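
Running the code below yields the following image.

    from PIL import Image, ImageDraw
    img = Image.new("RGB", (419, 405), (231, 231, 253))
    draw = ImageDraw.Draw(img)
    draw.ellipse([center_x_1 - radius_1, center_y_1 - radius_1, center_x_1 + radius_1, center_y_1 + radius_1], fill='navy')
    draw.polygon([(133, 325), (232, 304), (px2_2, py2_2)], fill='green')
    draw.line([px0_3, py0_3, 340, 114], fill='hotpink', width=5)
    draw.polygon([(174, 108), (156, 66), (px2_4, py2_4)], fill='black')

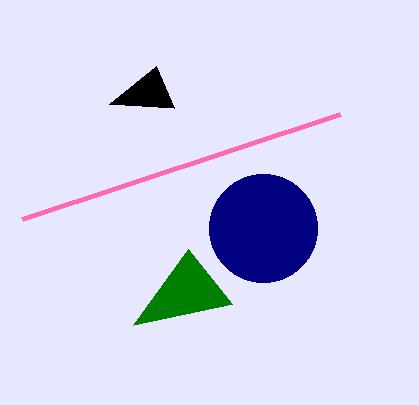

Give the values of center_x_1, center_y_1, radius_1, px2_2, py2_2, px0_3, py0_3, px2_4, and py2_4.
center_x_1 = 263; center_y_1 = 228; radius_1 = 54; px2_2 = 188; py2_2 = 249; px0_3 = 22; py0_3 = 219; px2_4 = 109; py2_4 = 104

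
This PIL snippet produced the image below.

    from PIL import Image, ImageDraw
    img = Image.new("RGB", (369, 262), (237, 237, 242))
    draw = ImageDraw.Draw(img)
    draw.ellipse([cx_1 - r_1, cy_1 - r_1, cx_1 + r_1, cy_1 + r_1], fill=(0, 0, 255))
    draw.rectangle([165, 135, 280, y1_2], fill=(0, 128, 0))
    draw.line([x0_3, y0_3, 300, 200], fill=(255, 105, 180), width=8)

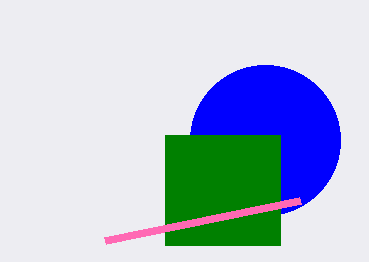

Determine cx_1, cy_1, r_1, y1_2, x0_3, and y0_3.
cx_1 = 265; cy_1 = 140; r_1 = 75; y1_2 = 245; x0_3 = 105; y0_3 = 240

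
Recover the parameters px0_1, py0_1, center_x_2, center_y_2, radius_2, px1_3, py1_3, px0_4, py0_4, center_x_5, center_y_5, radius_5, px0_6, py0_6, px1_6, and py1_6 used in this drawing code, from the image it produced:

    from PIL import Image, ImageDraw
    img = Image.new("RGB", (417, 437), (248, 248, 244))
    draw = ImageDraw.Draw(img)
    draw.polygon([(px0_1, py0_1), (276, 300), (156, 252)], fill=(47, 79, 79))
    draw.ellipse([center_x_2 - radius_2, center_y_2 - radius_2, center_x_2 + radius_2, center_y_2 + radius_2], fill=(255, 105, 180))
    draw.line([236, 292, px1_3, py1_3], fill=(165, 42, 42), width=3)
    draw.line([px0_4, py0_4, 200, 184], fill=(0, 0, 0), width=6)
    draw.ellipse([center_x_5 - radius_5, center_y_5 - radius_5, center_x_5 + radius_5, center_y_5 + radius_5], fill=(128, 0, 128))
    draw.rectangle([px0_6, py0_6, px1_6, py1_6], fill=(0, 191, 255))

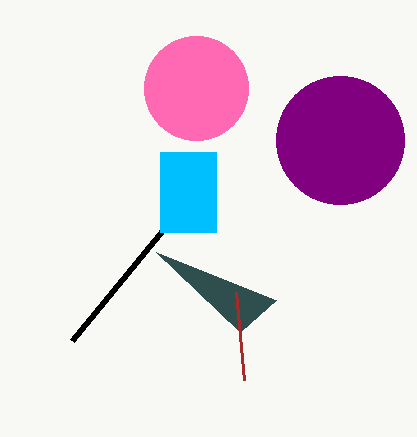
px0_1 = 240, py0_1 = 332, center_x_2 = 196, center_y_2 = 88, radius_2 = 52, px1_3 = 244, py1_3 = 380, px0_4 = 72, py0_4 = 340, center_x_5 = 340, center_y_5 = 140, radius_5 = 64, px0_6 = 160, py0_6 = 152, px1_6 = 216, py1_6 = 232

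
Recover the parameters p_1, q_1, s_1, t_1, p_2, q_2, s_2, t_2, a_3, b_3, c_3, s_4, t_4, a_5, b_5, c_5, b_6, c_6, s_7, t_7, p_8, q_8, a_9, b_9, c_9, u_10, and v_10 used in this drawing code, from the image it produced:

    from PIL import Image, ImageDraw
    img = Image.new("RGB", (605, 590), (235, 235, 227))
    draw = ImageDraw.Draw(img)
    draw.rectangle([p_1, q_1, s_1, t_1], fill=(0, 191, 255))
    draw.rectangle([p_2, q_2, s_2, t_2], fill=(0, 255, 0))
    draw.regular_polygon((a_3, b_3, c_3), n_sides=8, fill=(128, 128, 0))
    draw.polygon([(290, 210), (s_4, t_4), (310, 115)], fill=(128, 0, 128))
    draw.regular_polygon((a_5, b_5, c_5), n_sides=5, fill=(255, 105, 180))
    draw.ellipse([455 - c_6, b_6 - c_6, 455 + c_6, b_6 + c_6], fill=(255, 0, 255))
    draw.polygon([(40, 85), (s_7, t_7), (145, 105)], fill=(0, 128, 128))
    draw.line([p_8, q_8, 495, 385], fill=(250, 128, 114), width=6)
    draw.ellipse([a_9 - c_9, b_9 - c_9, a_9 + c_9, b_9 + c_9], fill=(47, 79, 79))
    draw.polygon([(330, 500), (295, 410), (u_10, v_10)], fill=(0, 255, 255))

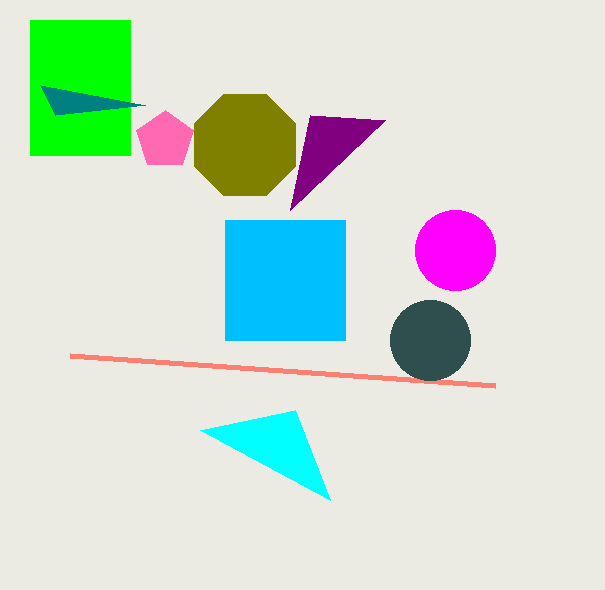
p_1 = 225, q_1 = 220, s_1 = 345, t_1 = 340, p_2 = 30, q_2 = 20, s_2 = 130, t_2 = 155, a_3 = 245, b_3 = 145, c_3 = 55, s_4 = 385, t_4 = 120, a_5 = 165, b_5 = 140, c_5 = 30, b_6 = 250, c_6 = 40, s_7 = 55, t_7 = 115, p_8 = 70, q_8 = 355, a_9 = 430, b_9 = 340, c_9 = 40, u_10 = 200, v_10 = 430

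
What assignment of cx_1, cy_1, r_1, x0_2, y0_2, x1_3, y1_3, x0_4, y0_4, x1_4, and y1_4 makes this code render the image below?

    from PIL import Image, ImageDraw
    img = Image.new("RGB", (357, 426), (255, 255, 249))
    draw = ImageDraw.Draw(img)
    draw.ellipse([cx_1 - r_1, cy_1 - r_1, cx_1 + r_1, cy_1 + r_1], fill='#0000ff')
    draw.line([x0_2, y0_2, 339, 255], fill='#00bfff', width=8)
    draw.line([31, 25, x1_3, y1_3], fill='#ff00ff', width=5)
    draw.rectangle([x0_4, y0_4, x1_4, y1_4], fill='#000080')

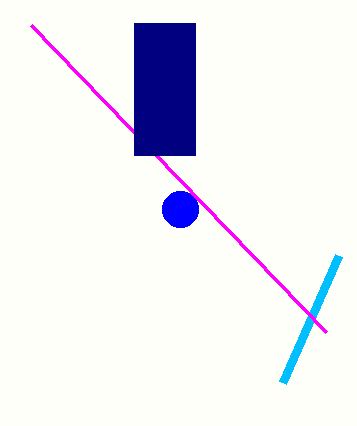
cx_1 = 180; cy_1 = 209; r_1 = 18; x0_2 = 283; y0_2 = 382; x1_3 = 326; y1_3 = 332; x0_4 = 134; y0_4 = 23; x1_4 = 195; y1_4 = 155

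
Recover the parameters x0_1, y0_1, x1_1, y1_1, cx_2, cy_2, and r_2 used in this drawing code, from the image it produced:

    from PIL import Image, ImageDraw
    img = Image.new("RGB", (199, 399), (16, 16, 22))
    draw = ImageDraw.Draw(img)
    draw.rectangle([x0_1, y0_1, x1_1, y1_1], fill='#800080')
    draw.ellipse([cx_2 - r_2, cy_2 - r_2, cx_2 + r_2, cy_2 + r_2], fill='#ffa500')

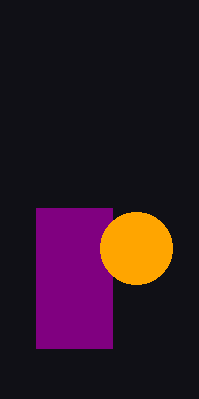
x0_1 = 36
y0_1 = 208
x1_1 = 112
y1_1 = 348
cx_2 = 136
cy_2 = 248
r_2 = 36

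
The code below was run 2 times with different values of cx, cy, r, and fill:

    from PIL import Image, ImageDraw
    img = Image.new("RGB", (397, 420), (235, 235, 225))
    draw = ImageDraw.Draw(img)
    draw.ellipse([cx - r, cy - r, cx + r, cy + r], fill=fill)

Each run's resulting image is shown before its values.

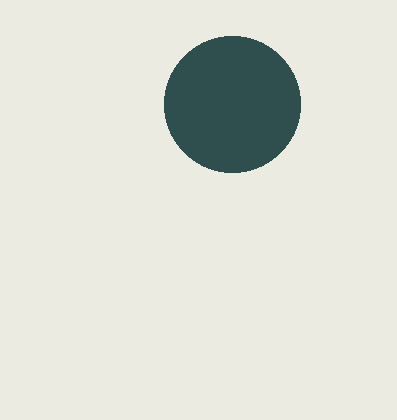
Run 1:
cx = 232, cy = 104, r = 68, fill = 'darkslategray'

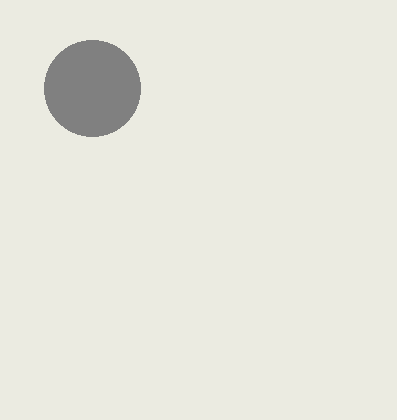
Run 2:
cx = 92
cy = 88
r = 48
fill = 'gray'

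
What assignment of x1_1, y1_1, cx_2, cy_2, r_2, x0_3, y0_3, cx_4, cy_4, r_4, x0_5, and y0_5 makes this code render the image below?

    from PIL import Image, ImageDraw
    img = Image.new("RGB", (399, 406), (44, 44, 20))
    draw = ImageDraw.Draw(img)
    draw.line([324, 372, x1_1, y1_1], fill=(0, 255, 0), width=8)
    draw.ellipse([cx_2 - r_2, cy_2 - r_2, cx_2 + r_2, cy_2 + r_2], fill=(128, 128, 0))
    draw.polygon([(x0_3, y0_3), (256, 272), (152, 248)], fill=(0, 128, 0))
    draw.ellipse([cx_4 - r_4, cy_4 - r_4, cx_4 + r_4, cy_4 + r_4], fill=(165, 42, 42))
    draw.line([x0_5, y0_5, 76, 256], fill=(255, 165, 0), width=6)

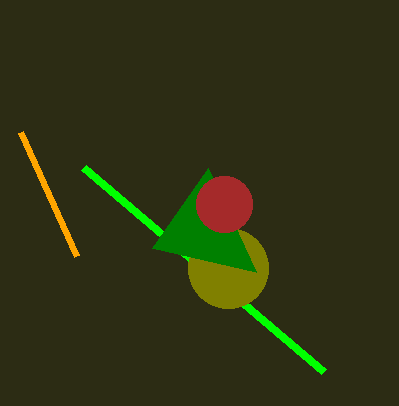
x1_1 = 84, y1_1 = 168, cx_2 = 228, cy_2 = 268, r_2 = 40, x0_3 = 208, y0_3 = 168, cx_4 = 224, cy_4 = 204, r_4 = 28, x0_5 = 20, y0_5 = 132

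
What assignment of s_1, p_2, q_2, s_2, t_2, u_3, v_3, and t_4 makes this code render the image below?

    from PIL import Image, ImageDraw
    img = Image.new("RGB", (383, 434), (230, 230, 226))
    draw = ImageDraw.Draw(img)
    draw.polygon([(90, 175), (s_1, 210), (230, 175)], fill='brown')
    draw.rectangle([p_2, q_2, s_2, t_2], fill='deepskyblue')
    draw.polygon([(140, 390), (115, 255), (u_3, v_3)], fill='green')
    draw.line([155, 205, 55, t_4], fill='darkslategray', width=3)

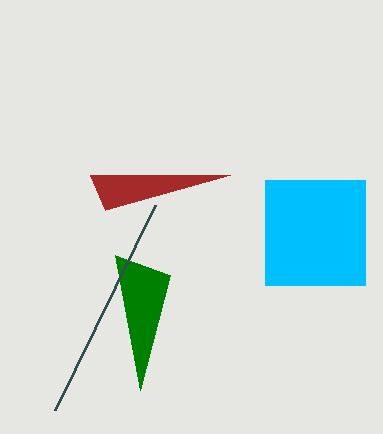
s_1 = 105; p_2 = 265; q_2 = 180; s_2 = 365; t_2 = 285; u_3 = 170; v_3 = 275; t_4 = 410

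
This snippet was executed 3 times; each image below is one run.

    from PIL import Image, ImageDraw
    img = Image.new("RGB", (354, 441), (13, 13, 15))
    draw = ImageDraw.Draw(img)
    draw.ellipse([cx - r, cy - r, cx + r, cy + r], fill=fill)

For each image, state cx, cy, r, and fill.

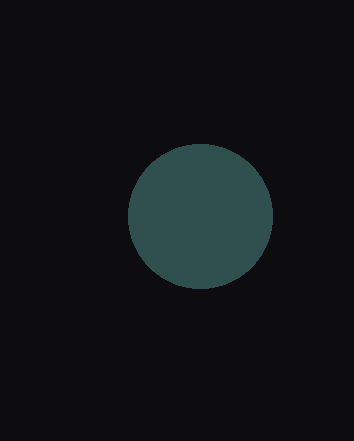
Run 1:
cx = 200; cy = 216; r = 72; fill = 'darkslategray'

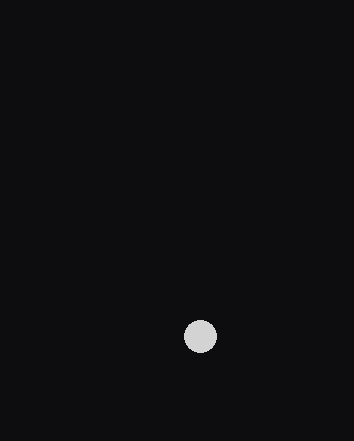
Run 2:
cx = 200; cy = 336; r = 16; fill = 'lightgray'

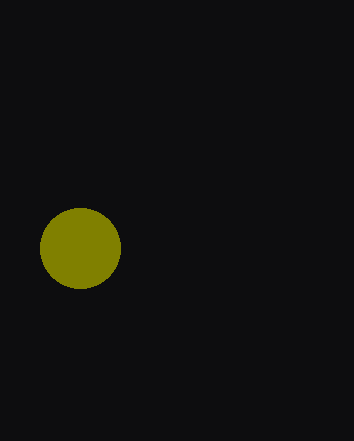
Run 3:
cx = 80; cy = 248; r = 40; fill = 'olive'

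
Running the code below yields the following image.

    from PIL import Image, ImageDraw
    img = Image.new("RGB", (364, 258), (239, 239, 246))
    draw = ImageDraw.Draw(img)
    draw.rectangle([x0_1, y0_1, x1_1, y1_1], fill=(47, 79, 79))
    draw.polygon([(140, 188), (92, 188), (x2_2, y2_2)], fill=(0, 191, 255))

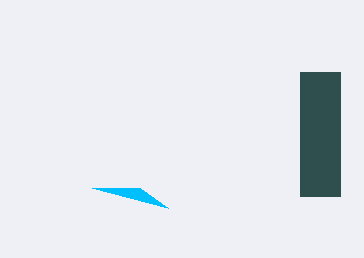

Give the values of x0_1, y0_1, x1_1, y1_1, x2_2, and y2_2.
x0_1 = 300; y0_1 = 72; x1_1 = 340; y1_1 = 196; x2_2 = 168; y2_2 = 208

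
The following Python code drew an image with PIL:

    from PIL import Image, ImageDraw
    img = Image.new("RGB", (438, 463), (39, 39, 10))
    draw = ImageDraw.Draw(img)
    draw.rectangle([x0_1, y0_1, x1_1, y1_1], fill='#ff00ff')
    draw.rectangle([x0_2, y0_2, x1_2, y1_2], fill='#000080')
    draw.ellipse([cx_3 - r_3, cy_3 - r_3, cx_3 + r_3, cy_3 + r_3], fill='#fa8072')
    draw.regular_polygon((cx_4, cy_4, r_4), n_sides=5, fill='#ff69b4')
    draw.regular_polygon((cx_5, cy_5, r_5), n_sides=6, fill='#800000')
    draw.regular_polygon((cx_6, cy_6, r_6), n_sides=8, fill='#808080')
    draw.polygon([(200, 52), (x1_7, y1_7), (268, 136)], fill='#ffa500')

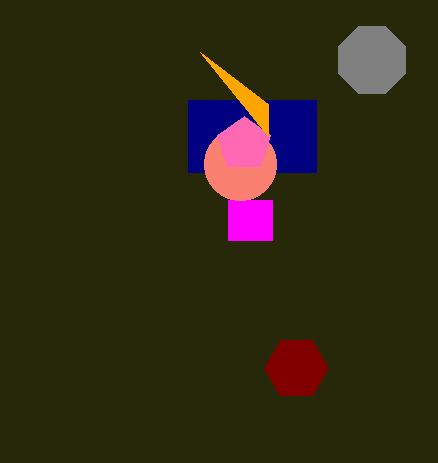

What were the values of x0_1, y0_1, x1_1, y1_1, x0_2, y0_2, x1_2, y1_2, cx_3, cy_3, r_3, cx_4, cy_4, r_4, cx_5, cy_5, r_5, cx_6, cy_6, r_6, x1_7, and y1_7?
x0_1 = 228, y0_1 = 200, x1_1 = 272, y1_1 = 240, x0_2 = 188, y0_2 = 100, x1_2 = 316, y1_2 = 172, cx_3 = 240, cy_3 = 164, r_3 = 36, cx_4 = 244, cy_4 = 144, r_4 = 28, cx_5 = 296, cy_5 = 368, r_5 = 32, cx_6 = 372, cy_6 = 60, r_6 = 36, x1_7 = 268, y1_7 = 104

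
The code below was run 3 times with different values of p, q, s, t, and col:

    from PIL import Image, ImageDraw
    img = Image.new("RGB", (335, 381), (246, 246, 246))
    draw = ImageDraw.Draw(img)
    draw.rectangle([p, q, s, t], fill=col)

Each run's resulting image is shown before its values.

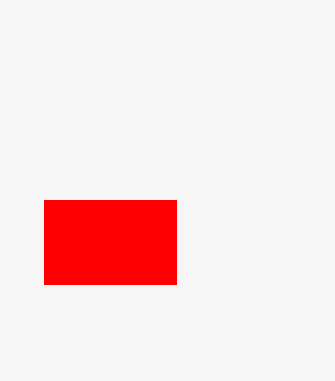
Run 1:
p = 44, q = 200, s = 176, t = 284, col = 'red'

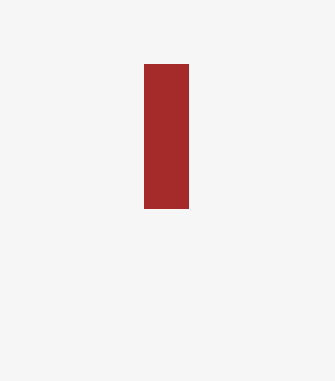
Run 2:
p = 144
q = 64
s = 188
t = 208
col = 'brown'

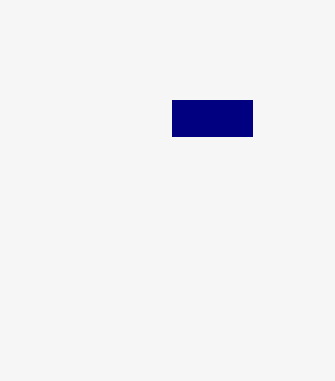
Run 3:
p = 172, q = 100, s = 252, t = 136, col = 'navy'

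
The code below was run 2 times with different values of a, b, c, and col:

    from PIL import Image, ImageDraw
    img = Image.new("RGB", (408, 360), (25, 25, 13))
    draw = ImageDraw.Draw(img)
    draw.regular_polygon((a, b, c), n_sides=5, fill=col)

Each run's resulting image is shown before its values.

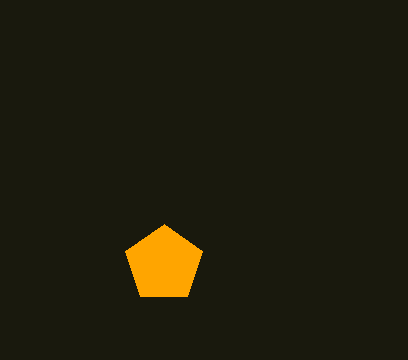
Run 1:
a = 164
b = 264
c = 40
col = 'orange'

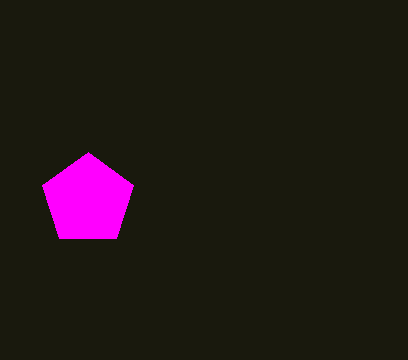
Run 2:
a = 88; b = 200; c = 48; col = 'magenta'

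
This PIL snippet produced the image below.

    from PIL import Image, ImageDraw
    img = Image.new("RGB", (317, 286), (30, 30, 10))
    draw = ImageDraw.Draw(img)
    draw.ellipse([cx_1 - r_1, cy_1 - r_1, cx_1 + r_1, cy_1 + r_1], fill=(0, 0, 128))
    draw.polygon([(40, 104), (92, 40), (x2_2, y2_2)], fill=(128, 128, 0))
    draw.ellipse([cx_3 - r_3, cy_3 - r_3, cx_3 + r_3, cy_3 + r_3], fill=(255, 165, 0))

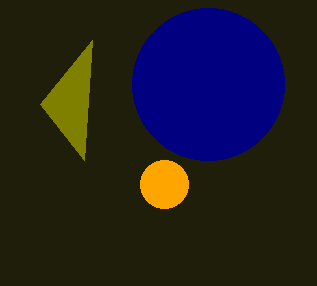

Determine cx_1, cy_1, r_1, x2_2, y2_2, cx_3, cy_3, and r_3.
cx_1 = 208; cy_1 = 84; r_1 = 76; x2_2 = 84; y2_2 = 160; cx_3 = 164; cy_3 = 184; r_3 = 24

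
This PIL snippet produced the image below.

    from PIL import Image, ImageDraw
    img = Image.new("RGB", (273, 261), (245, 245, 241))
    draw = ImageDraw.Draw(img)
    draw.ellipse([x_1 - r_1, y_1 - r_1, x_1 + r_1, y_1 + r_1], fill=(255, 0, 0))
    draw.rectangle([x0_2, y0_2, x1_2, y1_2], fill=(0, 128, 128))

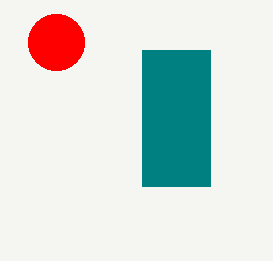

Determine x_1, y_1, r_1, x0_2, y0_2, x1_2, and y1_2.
x_1 = 56
y_1 = 42
r_1 = 28
x0_2 = 142
y0_2 = 50
x1_2 = 210
y1_2 = 186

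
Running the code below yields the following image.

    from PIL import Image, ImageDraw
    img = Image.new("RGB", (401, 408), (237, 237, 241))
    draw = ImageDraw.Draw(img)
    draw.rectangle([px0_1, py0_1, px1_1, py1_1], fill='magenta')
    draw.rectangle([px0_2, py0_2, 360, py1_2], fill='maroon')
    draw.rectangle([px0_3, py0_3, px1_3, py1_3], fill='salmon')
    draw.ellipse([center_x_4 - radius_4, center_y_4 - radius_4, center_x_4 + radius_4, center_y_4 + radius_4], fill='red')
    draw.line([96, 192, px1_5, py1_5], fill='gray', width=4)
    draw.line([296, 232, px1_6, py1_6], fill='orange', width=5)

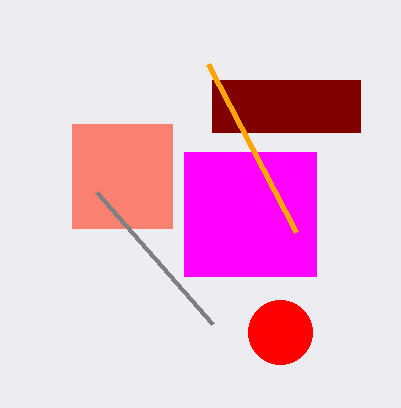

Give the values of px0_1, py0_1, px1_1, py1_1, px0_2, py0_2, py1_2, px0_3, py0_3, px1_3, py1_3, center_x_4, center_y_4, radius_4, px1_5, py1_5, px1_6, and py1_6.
px0_1 = 184, py0_1 = 152, px1_1 = 316, py1_1 = 276, px0_2 = 212, py0_2 = 80, py1_2 = 132, px0_3 = 72, py0_3 = 124, px1_3 = 172, py1_3 = 228, center_x_4 = 280, center_y_4 = 332, radius_4 = 32, px1_5 = 212, py1_5 = 324, px1_6 = 208, py1_6 = 64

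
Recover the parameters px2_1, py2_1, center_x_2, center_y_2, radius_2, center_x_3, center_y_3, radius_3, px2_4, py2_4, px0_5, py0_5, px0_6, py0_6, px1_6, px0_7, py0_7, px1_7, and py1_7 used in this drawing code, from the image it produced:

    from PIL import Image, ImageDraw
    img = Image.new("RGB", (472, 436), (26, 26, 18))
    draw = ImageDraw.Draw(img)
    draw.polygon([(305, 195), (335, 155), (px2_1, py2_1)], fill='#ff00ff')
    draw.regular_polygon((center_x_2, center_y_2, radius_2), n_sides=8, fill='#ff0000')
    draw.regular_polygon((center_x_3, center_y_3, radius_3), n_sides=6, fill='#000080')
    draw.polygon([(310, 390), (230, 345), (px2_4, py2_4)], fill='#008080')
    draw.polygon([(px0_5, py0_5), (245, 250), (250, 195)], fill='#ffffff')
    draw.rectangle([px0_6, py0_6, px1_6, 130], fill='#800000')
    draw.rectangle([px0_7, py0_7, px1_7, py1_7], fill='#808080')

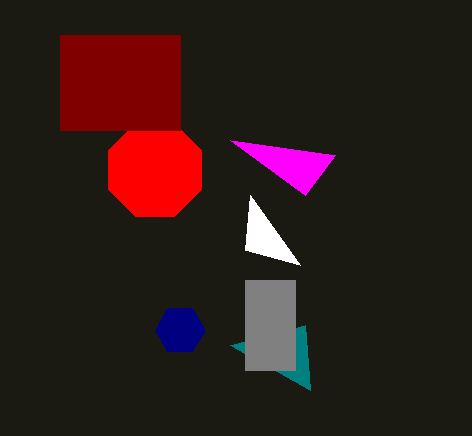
px2_1 = 230; py2_1 = 140; center_x_2 = 155; center_y_2 = 170; radius_2 = 50; center_x_3 = 180; center_y_3 = 330; radius_3 = 25; px2_4 = 305; py2_4 = 325; px0_5 = 300; py0_5 = 265; px0_6 = 60; py0_6 = 35; px1_6 = 180; px0_7 = 245; py0_7 = 280; px1_7 = 295; py1_7 = 370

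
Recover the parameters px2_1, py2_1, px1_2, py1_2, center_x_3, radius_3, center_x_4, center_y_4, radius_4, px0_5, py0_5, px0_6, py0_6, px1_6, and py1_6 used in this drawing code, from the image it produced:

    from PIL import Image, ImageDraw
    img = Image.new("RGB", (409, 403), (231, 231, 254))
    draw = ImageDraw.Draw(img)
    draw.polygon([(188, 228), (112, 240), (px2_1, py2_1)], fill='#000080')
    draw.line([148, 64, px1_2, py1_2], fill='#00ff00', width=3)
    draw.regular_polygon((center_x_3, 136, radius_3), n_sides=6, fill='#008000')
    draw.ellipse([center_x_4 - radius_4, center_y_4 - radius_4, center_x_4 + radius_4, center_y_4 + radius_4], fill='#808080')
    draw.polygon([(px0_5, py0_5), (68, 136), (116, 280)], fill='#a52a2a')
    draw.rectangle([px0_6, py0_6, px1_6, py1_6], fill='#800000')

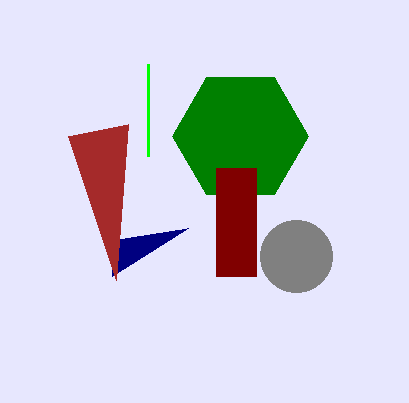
px2_1 = 112; py2_1 = 276; px1_2 = 148; py1_2 = 156; center_x_3 = 240; radius_3 = 68; center_x_4 = 296; center_y_4 = 256; radius_4 = 36; px0_5 = 128; py0_5 = 124; px0_6 = 216; py0_6 = 168; px1_6 = 256; py1_6 = 276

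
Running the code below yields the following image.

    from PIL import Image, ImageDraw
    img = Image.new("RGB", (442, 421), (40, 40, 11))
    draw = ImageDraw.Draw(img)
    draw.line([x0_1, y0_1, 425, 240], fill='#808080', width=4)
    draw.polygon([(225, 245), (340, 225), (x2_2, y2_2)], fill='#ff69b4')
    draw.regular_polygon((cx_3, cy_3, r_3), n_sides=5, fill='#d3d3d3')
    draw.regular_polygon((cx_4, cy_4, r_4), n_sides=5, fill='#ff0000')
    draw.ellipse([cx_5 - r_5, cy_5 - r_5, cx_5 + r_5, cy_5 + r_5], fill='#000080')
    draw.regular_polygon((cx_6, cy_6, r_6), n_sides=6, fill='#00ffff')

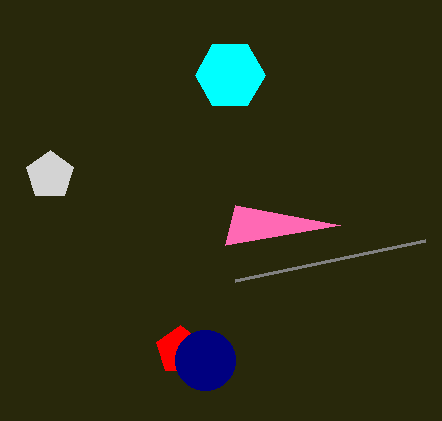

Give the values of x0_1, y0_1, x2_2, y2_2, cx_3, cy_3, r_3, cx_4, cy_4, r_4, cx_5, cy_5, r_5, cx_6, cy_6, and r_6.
x0_1 = 235, y0_1 = 280, x2_2 = 235, y2_2 = 205, cx_3 = 50, cy_3 = 175, r_3 = 25, cx_4 = 180, cy_4 = 350, r_4 = 25, cx_5 = 205, cy_5 = 360, r_5 = 30, cx_6 = 230, cy_6 = 75, r_6 = 35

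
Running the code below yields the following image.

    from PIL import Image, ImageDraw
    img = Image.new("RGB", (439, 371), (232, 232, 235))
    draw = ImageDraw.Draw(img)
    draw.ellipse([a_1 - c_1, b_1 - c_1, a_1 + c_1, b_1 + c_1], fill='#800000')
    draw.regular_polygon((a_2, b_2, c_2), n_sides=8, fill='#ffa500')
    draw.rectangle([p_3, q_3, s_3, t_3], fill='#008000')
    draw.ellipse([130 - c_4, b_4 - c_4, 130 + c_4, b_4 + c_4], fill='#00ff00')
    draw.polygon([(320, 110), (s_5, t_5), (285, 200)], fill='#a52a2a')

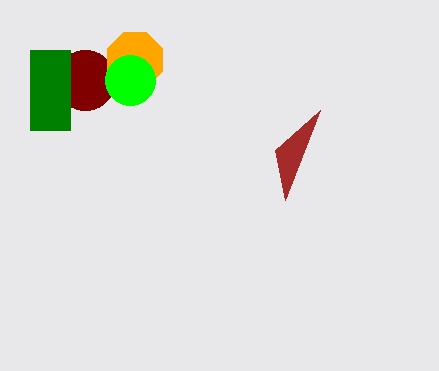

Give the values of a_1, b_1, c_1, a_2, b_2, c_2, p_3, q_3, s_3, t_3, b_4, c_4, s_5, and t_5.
a_1 = 85
b_1 = 80
c_1 = 30
a_2 = 135
b_2 = 60
c_2 = 30
p_3 = 30
q_3 = 50
s_3 = 70
t_3 = 130
b_4 = 80
c_4 = 25
s_5 = 275
t_5 = 150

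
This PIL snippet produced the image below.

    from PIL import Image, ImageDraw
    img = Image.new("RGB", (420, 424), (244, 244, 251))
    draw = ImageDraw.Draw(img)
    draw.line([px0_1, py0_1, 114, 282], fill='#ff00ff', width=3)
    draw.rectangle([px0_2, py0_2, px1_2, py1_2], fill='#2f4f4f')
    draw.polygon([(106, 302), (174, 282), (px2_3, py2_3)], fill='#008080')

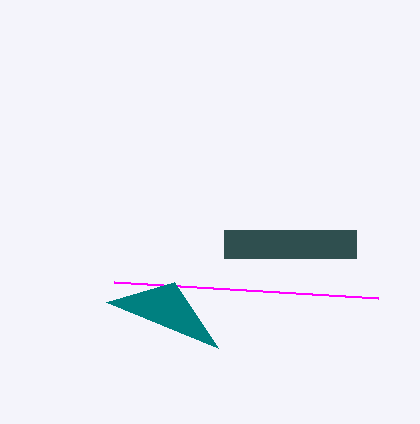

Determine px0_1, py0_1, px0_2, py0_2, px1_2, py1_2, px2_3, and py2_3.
px0_1 = 378
py0_1 = 298
px0_2 = 224
py0_2 = 230
px1_2 = 356
py1_2 = 258
px2_3 = 218
py2_3 = 348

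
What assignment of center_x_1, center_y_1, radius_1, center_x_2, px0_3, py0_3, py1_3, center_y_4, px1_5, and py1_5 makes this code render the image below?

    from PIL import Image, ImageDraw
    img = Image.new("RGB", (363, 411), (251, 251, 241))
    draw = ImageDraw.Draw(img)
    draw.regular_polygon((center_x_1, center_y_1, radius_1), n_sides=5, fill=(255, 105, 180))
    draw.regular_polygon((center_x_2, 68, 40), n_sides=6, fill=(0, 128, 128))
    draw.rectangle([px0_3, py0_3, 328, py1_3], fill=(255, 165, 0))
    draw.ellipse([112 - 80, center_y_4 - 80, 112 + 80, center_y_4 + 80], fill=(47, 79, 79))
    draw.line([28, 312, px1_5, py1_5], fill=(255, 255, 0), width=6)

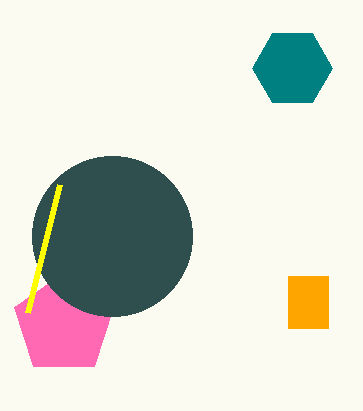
center_x_1 = 64; center_y_1 = 324; radius_1 = 52; center_x_2 = 292; px0_3 = 288; py0_3 = 276; py1_3 = 328; center_y_4 = 236; px1_5 = 60; py1_5 = 184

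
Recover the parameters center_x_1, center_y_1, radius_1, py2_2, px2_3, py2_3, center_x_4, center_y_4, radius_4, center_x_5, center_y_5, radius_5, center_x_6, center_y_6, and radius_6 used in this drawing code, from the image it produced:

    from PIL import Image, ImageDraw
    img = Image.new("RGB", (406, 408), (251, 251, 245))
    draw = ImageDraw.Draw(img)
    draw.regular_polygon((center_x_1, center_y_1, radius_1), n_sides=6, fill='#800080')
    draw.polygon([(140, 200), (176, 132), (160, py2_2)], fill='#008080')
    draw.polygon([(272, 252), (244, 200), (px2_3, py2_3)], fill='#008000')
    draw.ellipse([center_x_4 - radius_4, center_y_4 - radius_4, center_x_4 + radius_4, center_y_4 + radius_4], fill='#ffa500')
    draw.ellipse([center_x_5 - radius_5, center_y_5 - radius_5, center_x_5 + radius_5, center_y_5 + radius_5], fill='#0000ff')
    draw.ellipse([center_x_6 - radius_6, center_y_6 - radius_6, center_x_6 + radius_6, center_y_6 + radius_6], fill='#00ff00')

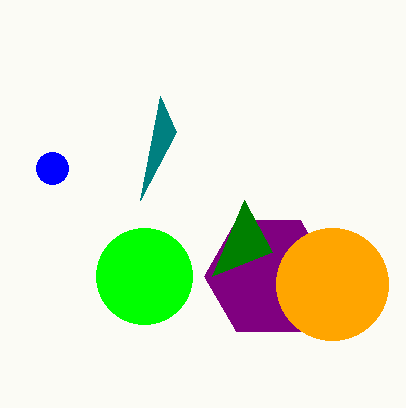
center_x_1 = 268, center_y_1 = 276, radius_1 = 64, py2_2 = 96, px2_3 = 212, py2_3 = 276, center_x_4 = 332, center_y_4 = 284, radius_4 = 56, center_x_5 = 52, center_y_5 = 168, radius_5 = 16, center_x_6 = 144, center_y_6 = 276, radius_6 = 48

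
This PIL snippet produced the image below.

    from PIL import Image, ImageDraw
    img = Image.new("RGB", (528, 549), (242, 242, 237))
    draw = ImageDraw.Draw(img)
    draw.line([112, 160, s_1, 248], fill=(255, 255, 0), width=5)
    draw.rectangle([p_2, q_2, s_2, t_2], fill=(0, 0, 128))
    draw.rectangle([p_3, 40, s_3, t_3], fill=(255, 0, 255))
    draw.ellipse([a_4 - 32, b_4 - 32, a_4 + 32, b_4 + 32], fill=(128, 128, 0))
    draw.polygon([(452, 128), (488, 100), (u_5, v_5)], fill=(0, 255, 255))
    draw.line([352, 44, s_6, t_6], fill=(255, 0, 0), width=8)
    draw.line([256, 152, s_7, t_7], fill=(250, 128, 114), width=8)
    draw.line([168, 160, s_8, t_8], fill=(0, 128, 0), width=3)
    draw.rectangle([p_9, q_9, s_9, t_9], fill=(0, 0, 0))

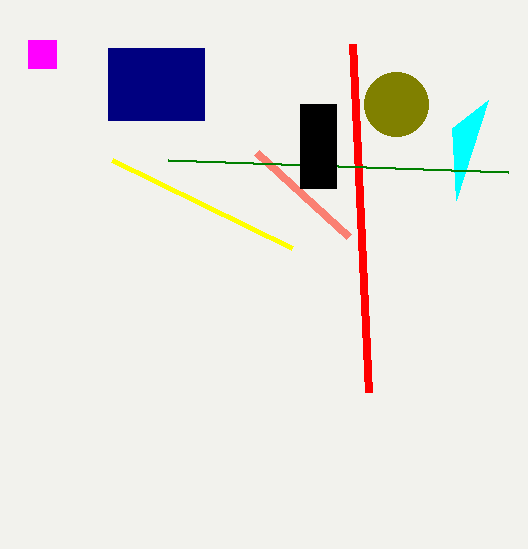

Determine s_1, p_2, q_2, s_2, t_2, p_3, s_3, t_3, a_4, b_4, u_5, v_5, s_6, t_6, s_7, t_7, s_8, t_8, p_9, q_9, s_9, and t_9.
s_1 = 292
p_2 = 108
q_2 = 48
s_2 = 204
t_2 = 120
p_3 = 28
s_3 = 56
t_3 = 68
a_4 = 396
b_4 = 104
u_5 = 456
v_5 = 200
s_6 = 368
t_6 = 392
s_7 = 348
t_7 = 236
s_8 = 508
t_8 = 172
p_9 = 300
q_9 = 104
s_9 = 336
t_9 = 188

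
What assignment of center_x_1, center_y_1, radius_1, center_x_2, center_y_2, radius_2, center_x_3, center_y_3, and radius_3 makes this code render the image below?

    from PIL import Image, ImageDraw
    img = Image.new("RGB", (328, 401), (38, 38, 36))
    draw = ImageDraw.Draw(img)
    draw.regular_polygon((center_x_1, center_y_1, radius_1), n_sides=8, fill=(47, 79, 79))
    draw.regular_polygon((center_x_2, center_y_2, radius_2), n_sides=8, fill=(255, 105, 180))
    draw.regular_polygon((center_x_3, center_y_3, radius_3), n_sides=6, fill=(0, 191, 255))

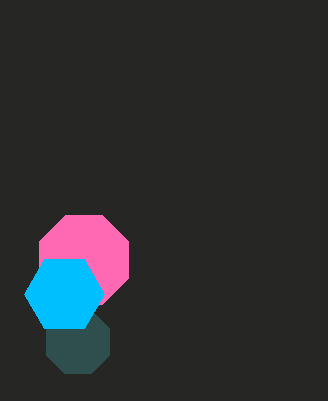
center_x_1 = 78; center_y_1 = 342; radius_1 = 34; center_x_2 = 84; center_y_2 = 260; radius_2 = 48; center_x_3 = 64; center_y_3 = 294; radius_3 = 40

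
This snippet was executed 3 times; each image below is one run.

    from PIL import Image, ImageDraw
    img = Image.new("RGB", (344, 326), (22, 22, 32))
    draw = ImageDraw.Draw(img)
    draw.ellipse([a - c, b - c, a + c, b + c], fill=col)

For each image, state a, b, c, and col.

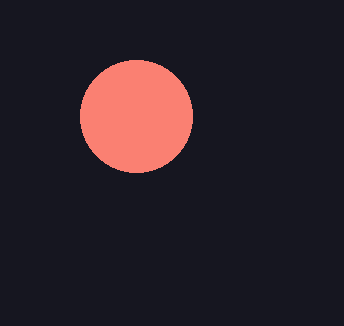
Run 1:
a = 136; b = 116; c = 56; col = 'salmon'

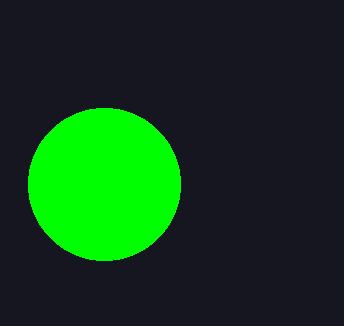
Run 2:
a = 104; b = 184; c = 76; col = 'lime'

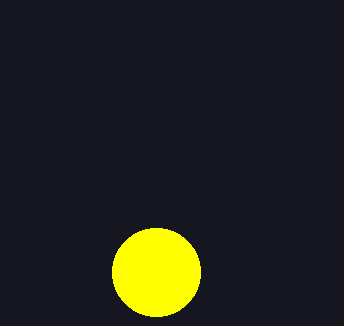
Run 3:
a = 156, b = 272, c = 44, col = 'yellow'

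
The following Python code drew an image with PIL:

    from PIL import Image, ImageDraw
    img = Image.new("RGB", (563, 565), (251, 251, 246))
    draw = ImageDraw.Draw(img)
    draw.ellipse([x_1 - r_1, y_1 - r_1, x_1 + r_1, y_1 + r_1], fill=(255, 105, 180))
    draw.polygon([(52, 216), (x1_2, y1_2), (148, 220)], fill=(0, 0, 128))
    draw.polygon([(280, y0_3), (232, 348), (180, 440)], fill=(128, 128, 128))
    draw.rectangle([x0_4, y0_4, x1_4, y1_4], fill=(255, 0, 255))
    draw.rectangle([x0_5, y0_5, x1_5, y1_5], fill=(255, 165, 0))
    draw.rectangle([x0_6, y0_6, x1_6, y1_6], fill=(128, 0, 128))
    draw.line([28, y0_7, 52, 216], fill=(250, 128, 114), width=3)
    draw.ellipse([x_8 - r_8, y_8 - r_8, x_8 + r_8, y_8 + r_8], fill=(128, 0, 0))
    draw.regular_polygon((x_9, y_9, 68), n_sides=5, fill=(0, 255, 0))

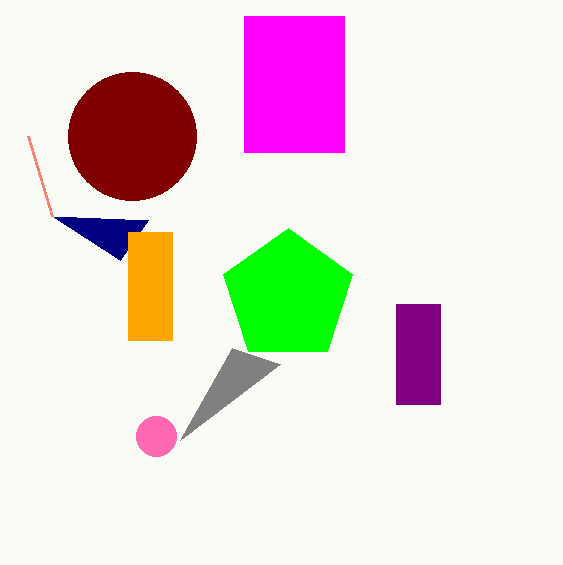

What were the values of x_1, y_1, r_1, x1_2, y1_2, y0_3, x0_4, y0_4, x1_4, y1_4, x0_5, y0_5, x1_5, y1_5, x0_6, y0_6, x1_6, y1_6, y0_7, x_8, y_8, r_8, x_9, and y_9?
x_1 = 156
y_1 = 436
r_1 = 20
x1_2 = 120
y1_2 = 260
y0_3 = 364
x0_4 = 244
y0_4 = 16
x1_4 = 344
y1_4 = 152
x0_5 = 128
y0_5 = 232
x1_5 = 172
y1_5 = 340
x0_6 = 396
y0_6 = 304
x1_6 = 440
y1_6 = 404
y0_7 = 136
x_8 = 132
y_8 = 136
r_8 = 64
x_9 = 288
y_9 = 296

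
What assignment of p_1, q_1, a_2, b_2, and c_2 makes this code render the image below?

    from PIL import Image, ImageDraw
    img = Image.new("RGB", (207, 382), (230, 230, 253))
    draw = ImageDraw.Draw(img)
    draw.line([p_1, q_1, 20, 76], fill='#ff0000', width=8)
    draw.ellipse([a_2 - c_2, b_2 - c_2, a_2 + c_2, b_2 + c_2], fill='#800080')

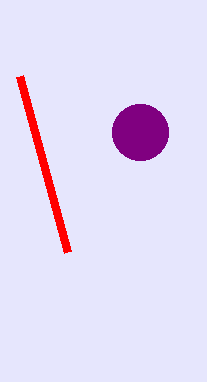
p_1 = 68, q_1 = 252, a_2 = 140, b_2 = 132, c_2 = 28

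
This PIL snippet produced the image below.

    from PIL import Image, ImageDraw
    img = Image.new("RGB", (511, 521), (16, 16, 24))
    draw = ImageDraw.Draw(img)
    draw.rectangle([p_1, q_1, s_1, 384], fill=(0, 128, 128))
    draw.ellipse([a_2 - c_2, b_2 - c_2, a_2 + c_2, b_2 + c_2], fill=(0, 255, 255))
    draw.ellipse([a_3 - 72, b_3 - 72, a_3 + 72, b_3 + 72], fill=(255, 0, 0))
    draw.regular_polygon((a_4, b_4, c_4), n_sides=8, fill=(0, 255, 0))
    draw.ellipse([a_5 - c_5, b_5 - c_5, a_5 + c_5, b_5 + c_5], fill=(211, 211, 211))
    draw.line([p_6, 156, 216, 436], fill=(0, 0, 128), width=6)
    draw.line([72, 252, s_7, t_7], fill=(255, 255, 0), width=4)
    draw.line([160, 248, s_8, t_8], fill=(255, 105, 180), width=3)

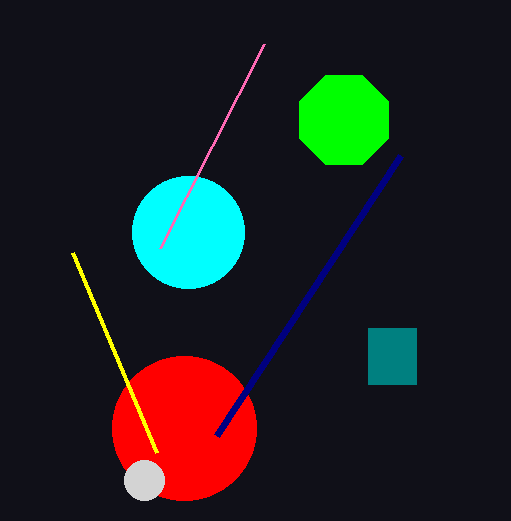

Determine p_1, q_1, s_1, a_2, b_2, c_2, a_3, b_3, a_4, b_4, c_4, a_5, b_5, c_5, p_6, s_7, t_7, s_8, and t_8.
p_1 = 368; q_1 = 328; s_1 = 416; a_2 = 188; b_2 = 232; c_2 = 56; a_3 = 184; b_3 = 428; a_4 = 344; b_4 = 120; c_4 = 48; a_5 = 144; b_5 = 480; c_5 = 20; p_6 = 400; s_7 = 156; t_7 = 452; s_8 = 264; t_8 = 44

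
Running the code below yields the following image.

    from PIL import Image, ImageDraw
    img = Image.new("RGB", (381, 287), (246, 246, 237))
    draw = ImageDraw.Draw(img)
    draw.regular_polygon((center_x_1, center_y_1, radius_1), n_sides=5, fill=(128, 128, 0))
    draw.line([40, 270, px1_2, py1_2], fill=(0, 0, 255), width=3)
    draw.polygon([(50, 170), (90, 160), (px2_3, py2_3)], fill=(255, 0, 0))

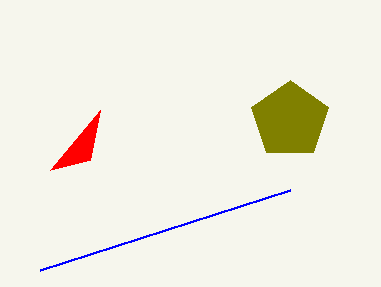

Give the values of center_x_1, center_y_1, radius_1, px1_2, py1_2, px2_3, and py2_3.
center_x_1 = 290, center_y_1 = 120, radius_1 = 40, px1_2 = 290, py1_2 = 190, px2_3 = 100, py2_3 = 110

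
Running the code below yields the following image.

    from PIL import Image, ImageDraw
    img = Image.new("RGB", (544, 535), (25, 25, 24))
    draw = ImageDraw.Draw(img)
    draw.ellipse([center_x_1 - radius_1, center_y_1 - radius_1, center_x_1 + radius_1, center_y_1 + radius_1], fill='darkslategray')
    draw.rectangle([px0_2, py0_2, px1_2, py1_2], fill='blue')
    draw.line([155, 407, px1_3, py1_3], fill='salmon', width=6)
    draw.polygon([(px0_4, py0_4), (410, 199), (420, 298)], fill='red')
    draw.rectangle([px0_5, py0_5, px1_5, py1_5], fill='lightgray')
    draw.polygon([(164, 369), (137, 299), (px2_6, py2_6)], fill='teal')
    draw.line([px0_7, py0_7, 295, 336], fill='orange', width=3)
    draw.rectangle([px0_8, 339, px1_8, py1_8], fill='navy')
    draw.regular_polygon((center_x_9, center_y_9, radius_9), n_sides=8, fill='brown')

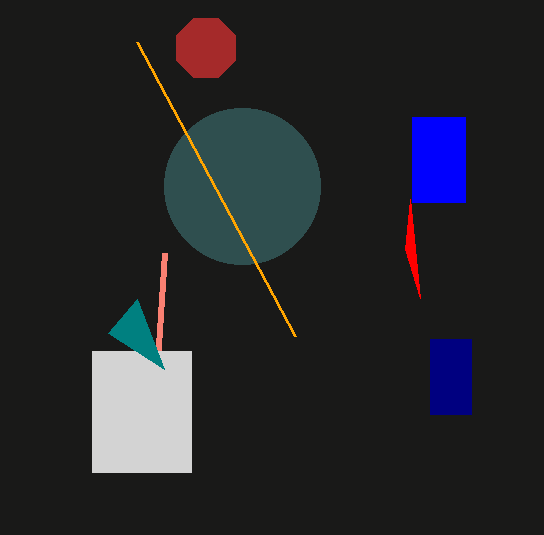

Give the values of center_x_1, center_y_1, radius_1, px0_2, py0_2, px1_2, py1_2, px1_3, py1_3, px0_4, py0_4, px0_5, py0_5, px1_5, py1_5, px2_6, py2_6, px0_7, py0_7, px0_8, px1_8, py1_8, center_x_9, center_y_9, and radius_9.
center_x_1 = 242
center_y_1 = 186
radius_1 = 78
px0_2 = 412
py0_2 = 117
px1_2 = 465
py1_2 = 202
px1_3 = 165
py1_3 = 253
px0_4 = 405
py0_4 = 249
px0_5 = 92
py0_5 = 351
px1_5 = 191
py1_5 = 472
px2_6 = 108
py2_6 = 333
px0_7 = 137
py0_7 = 42
px0_8 = 430
px1_8 = 471
py1_8 = 414
center_x_9 = 206
center_y_9 = 48
radius_9 = 32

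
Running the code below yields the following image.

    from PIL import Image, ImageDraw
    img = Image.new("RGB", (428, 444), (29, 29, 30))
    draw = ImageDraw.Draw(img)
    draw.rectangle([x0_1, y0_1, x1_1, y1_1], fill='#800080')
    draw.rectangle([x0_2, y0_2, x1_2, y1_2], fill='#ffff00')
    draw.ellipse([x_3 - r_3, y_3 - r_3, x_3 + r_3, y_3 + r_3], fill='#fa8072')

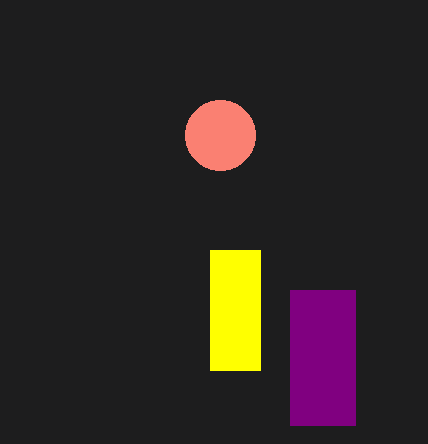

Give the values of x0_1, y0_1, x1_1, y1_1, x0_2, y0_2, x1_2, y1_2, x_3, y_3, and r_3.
x0_1 = 290, y0_1 = 290, x1_1 = 355, y1_1 = 425, x0_2 = 210, y0_2 = 250, x1_2 = 260, y1_2 = 370, x_3 = 220, y_3 = 135, r_3 = 35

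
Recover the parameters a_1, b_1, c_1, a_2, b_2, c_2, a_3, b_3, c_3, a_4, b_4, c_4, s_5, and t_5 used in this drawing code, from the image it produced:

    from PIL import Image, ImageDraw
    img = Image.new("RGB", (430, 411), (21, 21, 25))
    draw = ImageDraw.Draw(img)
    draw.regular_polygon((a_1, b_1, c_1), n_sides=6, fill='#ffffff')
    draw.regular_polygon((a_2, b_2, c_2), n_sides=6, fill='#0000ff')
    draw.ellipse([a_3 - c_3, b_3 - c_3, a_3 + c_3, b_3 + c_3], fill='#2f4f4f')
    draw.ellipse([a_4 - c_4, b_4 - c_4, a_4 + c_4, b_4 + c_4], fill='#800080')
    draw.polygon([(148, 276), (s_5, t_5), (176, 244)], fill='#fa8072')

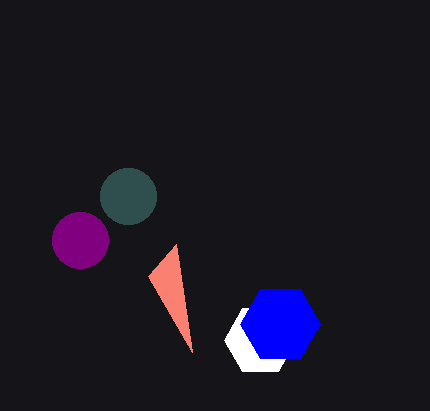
a_1 = 260; b_1 = 340; c_1 = 36; a_2 = 280; b_2 = 324; c_2 = 40; a_3 = 128; b_3 = 196; c_3 = 28; a_4 = 80; b_4 = 240; c_4 = 28; s_5 = 192; t_5 = 352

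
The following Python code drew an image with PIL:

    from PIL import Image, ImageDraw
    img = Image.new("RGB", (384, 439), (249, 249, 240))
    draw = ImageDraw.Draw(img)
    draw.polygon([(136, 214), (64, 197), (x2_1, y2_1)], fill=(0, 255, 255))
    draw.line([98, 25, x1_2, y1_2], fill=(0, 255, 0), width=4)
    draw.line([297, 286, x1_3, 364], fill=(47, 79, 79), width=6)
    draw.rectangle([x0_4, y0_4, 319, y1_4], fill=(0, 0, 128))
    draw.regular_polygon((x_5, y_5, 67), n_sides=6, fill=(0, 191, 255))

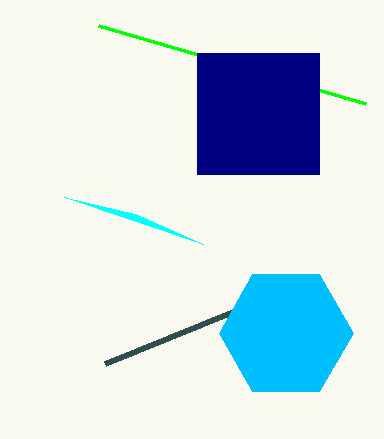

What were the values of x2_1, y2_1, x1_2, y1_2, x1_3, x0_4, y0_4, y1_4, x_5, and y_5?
x2_1 = 203
y2_1 = 244
x1_2 = 365
y1_2 = 103
x1_3 = 105
x0_4 = 197
y0_4 = 53
y1_4 = 174
x_5 = 286
y_5 = 333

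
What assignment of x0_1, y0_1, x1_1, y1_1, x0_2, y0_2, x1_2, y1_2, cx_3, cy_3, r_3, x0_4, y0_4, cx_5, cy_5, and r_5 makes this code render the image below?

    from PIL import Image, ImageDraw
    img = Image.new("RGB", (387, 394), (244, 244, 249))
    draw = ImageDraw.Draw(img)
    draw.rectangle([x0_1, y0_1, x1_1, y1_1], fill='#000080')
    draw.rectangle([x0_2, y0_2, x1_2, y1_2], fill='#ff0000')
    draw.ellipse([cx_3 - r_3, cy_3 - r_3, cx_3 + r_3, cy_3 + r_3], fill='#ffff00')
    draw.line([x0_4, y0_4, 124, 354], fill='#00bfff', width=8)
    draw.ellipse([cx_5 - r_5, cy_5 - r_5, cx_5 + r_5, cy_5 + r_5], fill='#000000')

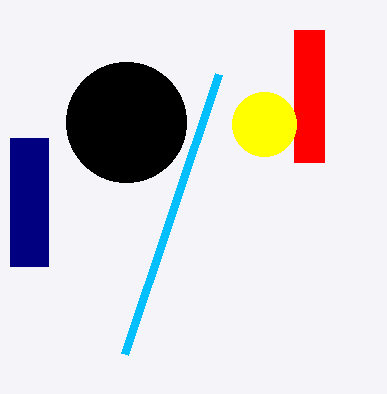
x0_1 = 10; y0_1 = 138; x1_1 = 48; y1_1 = 266; x0_2 = 294; y0_2 = 30; x1_2 = 324; y1_2 = 162; cx_3 = 264; cy_3 = 124; r_3 = 32; x0_4 = 218; y0_4 = 74; cx_5 = 126; cy_5 = 122; r_5 = 60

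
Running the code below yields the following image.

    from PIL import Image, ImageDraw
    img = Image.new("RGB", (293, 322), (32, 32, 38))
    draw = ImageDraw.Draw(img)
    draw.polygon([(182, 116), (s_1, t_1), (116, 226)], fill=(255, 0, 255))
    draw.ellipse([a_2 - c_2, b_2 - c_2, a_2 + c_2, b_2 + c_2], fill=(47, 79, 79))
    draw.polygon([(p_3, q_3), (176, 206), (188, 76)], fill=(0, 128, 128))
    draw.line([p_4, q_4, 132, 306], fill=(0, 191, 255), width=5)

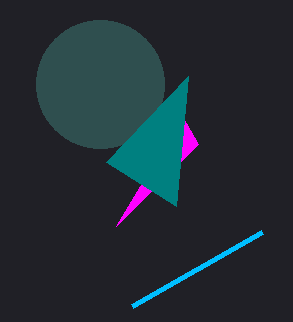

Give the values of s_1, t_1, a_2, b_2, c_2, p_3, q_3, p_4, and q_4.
s_1 = 198
t_1 = 144
a_2 = 100
b_2 = 84
c_2 = 64
p_3 = 106
q_3 = 162
p_4 = 262
q_4 = 232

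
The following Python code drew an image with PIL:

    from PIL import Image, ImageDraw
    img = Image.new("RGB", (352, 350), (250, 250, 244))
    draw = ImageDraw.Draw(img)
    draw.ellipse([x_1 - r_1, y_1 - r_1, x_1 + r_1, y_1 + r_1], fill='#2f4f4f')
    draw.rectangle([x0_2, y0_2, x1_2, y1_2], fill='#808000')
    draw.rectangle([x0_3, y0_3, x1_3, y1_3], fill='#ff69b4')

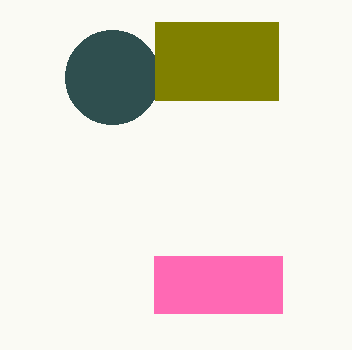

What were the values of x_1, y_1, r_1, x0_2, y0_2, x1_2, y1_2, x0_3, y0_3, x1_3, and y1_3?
x_1 = 112
y_1 = 77
r_1 = 47
x0_2 = 155
y0_2 = 22
x1_2 = 278
y1_2 = 100
x0_3 = 154
y0_3 = 256
x1_3 = 282
y1_3 = 313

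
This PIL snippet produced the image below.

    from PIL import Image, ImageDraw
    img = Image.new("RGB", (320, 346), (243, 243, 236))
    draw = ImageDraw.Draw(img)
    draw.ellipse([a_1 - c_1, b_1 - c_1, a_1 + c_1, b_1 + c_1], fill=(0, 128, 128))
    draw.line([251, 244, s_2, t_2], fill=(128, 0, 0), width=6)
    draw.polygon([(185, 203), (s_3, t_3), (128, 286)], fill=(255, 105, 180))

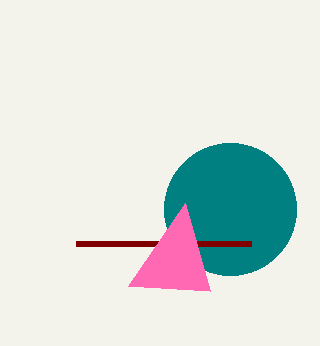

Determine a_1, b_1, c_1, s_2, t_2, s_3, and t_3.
a_1 = 230
b_1 = 209
c_1 = 66
s_2 = 76
t_2 = 244
s_3 = 210
t_3 = 291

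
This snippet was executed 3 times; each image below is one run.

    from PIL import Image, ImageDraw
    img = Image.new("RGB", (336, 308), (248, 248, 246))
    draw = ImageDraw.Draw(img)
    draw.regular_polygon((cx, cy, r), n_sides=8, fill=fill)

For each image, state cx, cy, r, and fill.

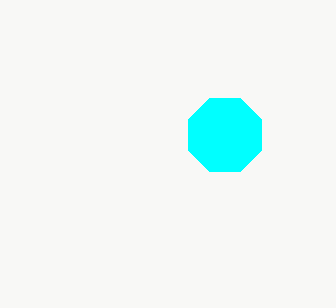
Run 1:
cx = 225
cy = 135
r = 40
fill = 'cyan'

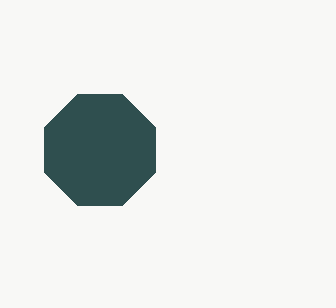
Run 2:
cx = 100, cy = 150, r = 60, fill = 'darkslategray'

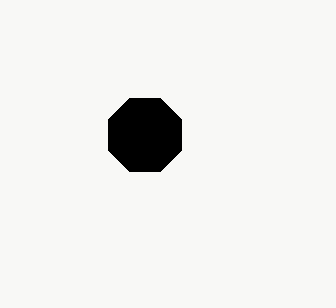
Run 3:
cx = 145
cy = 135
r = 40
fill = 'black'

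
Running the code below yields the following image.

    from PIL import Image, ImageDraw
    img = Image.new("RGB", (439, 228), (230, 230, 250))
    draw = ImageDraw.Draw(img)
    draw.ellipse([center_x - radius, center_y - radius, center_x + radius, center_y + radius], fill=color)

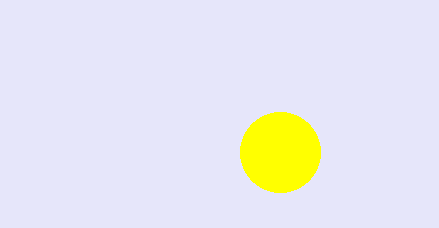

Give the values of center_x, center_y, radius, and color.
center_x = 280; center_y = 152; radius = 40; color = 'yellow'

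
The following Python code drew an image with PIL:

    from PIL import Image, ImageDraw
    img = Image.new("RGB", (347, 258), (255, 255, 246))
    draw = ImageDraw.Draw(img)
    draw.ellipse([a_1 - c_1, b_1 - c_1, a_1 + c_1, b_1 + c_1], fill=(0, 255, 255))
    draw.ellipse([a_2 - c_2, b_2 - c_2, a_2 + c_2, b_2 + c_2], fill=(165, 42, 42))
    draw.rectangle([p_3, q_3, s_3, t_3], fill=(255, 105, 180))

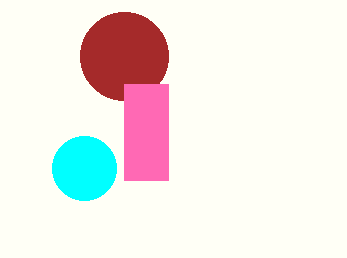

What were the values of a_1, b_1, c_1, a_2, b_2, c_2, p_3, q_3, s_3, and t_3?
a_1 = 84; b_1 = 168; c_1 = 32; a_2 = 124; b_2 = 56; c_2 = 44; p_3 = 124; q_3 = 84; s_3 = 168; t_3 = 180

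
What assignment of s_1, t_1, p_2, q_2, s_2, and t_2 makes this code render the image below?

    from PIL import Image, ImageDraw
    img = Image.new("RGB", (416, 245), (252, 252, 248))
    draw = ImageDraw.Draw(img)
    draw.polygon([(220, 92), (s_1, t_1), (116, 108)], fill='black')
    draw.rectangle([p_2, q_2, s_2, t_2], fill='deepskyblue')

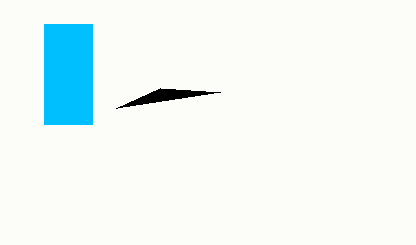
s_1 = 160, t_1 = 88, p_2 = 44, q_2 = 24, s_2 = 92, t_2 = 124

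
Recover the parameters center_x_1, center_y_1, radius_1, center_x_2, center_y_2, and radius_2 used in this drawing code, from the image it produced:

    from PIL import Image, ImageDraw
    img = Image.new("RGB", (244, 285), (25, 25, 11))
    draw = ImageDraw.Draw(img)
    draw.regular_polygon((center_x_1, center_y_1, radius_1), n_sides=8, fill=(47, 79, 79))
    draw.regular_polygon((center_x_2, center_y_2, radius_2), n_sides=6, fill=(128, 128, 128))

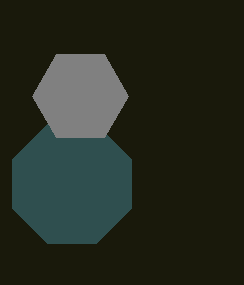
center_x_1 = 72
center_y_1 = 184
radius_1 = 64
center_x_2 = 80
center_y_2 = 96
radius_2 = 48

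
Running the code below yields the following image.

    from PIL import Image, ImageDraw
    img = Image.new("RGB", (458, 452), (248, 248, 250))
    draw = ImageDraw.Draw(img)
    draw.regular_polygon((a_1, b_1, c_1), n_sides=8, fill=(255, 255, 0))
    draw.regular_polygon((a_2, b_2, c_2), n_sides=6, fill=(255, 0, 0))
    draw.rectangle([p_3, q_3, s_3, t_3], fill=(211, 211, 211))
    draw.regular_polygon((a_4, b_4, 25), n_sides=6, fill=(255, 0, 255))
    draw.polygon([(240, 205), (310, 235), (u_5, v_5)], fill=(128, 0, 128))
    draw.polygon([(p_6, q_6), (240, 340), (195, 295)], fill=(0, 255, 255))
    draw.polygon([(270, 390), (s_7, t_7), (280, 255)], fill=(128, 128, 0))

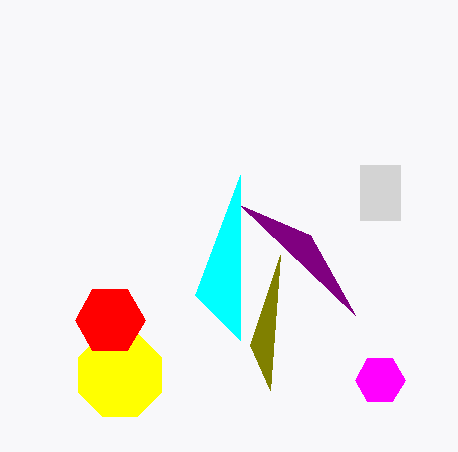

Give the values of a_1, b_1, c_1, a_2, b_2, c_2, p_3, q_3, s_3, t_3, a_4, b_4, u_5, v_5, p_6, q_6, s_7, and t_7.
a_1 = 120
b_1 = 375
c_1 = 45
a_2 = 110
b_2 = 320
c_2 = 35
p_3 = 360
q_3 = 165
s_3 = 400
t_3 = 220
a_4 = 380
b_4 = 380
u_5 = 355
v_5 = 315
p_6 = 240
q_6 = 175
s_7 = 250
t_7 = 345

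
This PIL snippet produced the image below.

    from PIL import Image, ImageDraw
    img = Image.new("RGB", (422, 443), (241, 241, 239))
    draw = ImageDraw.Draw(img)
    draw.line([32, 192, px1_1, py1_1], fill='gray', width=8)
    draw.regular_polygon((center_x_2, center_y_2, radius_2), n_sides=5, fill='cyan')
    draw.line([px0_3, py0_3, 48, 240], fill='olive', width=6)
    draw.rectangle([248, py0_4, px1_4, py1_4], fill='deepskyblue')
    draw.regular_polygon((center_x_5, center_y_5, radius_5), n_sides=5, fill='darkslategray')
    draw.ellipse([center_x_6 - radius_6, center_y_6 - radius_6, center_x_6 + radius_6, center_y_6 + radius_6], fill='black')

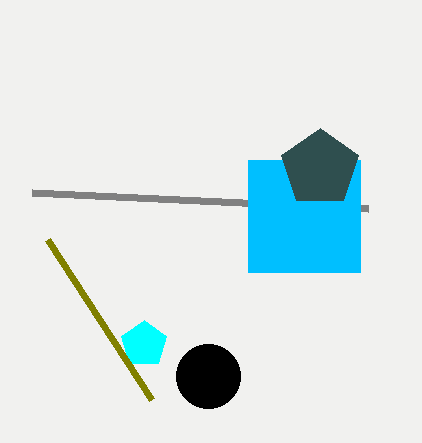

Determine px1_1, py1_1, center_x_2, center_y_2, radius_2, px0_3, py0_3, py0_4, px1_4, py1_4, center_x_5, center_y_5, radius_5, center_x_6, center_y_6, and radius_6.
px1_1 = 368; py1_1 = 208; center_x_2 = 144; center_y_2 = 344; radius_2 = 24; px0_3 = 152; py0_3 = 400; py0_4 = 160; px1_4 = 360; py1_4 = 272; center_x_5 = 320; center_y_5 = 168; radius_5 = 40; center_x_6 = 208; center_y_6 = 376; radius_6 = 32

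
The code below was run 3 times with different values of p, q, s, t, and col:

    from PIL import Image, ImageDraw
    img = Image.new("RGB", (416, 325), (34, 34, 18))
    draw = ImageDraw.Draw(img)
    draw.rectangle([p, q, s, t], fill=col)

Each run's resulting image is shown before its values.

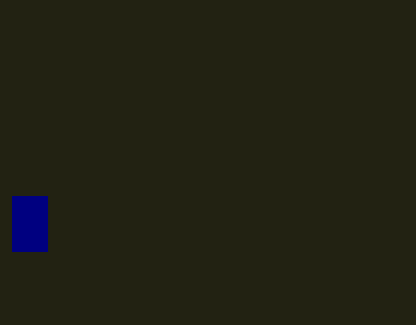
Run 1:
p = 12, q = 196, s = 47, t = 251, col = 'navy'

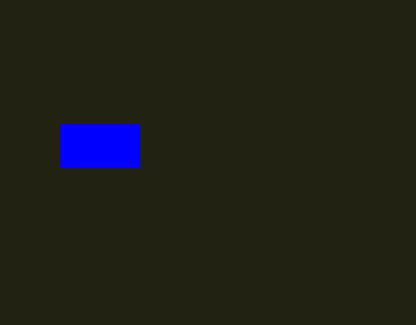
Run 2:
p = 60; q = 124; s = 139; t = 166; col = 'blue'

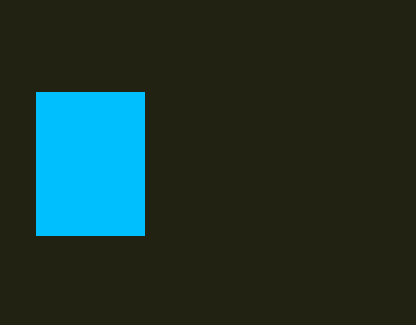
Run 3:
p = 36
q = 92
s = 144
t = 235
col = 'deepskyblue'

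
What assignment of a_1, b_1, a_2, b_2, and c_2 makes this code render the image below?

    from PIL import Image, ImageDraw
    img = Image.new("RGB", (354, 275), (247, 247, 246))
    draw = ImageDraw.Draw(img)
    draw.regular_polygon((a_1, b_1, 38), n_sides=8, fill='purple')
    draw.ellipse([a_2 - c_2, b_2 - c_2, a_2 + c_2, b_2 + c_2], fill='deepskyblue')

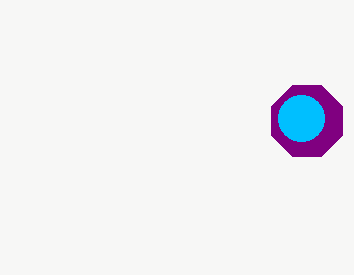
a_1 = 307; b_1 = 121; a_2 = 301; b_2 = 118; c_2 = 23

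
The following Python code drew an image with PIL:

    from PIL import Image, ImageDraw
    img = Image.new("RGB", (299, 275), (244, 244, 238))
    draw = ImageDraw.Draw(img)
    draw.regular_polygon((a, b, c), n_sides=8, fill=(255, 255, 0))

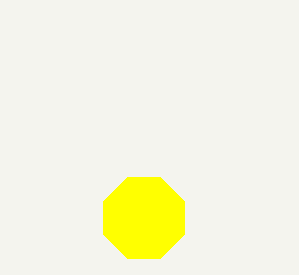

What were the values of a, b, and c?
a = 144; b = 218; c = 44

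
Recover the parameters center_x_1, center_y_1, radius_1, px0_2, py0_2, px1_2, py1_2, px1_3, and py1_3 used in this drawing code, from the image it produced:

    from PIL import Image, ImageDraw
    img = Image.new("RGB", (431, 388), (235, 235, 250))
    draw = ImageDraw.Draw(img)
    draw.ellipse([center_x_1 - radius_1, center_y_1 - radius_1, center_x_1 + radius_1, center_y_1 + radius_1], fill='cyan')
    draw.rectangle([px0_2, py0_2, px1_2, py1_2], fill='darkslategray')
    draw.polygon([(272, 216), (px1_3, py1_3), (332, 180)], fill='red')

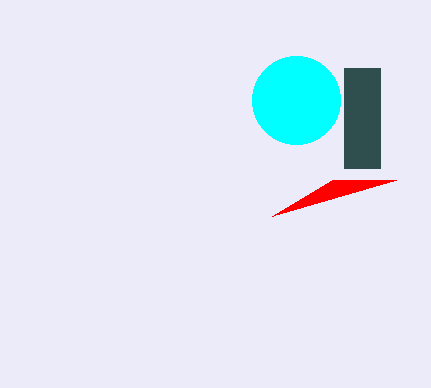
center_x_1 = 296
center_y_1 = 100
radius_1 = 44
px0_2 = 344
py0_2 = 68
px1_2 = 380
py1_2 = 168
px1_3 = 396
py1_3 = 180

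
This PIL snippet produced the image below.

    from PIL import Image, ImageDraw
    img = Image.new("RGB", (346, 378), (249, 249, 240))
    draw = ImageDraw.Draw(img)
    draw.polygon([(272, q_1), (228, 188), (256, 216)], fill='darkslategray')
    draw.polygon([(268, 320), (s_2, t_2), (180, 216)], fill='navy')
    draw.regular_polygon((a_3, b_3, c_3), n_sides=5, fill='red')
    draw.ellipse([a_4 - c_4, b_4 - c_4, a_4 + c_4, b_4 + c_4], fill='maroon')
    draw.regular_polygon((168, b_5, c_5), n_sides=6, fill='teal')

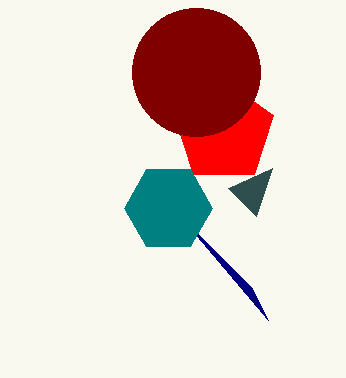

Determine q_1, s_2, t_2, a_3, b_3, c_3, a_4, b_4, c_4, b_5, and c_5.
q_1 = 168; s_2 = 252; t_2 = 288; a_3 = 224; b_3 = 132; c_3 = 52; a_4 = 196; b_4 = 72; c_4 = 64; b_5 = 208; c_5 = 44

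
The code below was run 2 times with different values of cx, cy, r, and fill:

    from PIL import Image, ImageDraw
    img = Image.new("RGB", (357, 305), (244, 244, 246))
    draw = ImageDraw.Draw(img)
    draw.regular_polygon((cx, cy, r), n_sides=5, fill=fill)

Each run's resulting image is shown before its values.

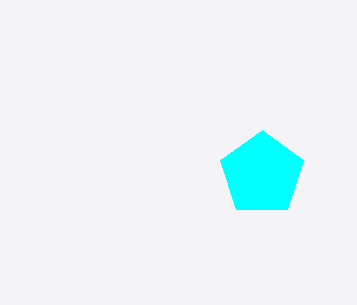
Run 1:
cx = 262, cy = 174, r = 44, fill = 'cyan'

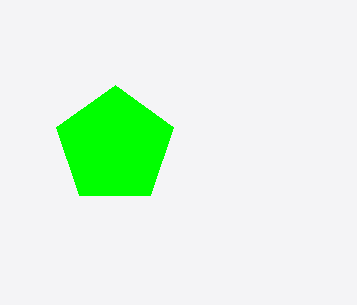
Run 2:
cx = 115, cy = 146, r = 61, fill = 'lime'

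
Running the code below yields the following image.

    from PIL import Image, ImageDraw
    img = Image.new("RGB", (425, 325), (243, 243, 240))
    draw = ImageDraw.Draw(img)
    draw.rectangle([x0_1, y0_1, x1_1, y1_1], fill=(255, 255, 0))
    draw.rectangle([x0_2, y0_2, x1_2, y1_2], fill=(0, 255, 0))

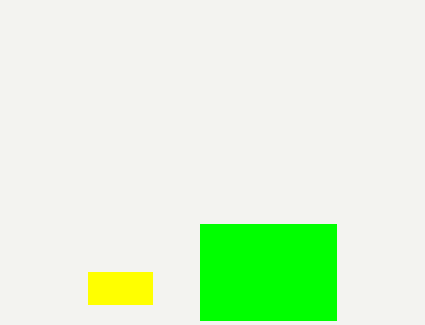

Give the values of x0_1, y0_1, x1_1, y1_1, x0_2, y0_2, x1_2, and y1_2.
x0_1 = 88
y0_1 = 272
x1_1 = 152
y1_1 = 304
x0_2 = 200
y0_2 = 224
x1_2 = 336
y1_2 = 320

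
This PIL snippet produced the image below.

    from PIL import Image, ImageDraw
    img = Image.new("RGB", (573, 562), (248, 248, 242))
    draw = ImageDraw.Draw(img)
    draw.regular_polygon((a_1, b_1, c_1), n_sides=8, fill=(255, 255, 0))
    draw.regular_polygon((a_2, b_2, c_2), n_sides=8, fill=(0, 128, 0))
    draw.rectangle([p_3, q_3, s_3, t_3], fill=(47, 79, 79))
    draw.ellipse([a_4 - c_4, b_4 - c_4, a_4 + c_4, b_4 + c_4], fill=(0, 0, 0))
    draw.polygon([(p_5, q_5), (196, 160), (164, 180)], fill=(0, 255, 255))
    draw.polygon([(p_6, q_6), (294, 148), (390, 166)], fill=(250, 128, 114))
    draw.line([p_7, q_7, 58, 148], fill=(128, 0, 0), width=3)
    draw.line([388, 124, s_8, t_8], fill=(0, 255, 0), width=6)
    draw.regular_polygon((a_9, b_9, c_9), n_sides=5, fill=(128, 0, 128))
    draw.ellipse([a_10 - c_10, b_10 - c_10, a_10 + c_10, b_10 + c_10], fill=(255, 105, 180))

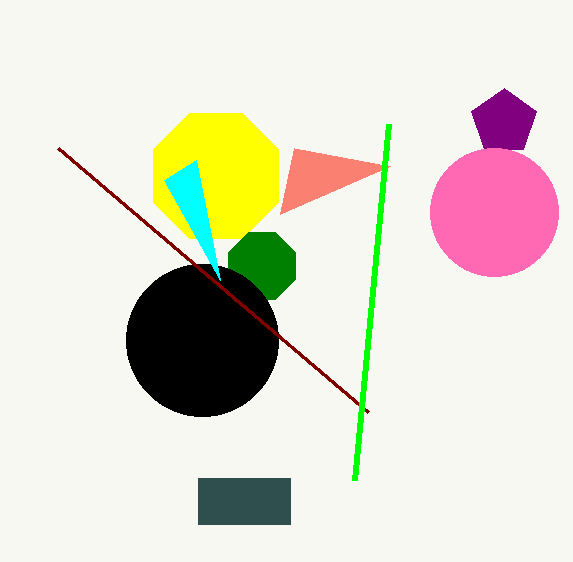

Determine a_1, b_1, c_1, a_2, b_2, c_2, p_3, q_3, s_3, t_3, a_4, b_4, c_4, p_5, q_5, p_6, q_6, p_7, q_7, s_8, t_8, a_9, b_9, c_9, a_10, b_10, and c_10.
a_1 = 216, b_1 = 176, c_1 = 68, a_2 = 262, b_2 = 266, c_2 = 36, p_3 = 198, q_3 = 478, s_3 = 290, t_3 = 524, a_4 = 202, b_4 = 340, c_4 = 76, p_5 = 220, q_5 = 280, p_6 = 280, q_6 = 214, p_7 = 368, q_7 = 412, s_8 = 354, t_8 = 480, a_9 = 504, b_9 = 122, c_9 = 34, a_10 = 494, b_10 = 212, c_10 = 64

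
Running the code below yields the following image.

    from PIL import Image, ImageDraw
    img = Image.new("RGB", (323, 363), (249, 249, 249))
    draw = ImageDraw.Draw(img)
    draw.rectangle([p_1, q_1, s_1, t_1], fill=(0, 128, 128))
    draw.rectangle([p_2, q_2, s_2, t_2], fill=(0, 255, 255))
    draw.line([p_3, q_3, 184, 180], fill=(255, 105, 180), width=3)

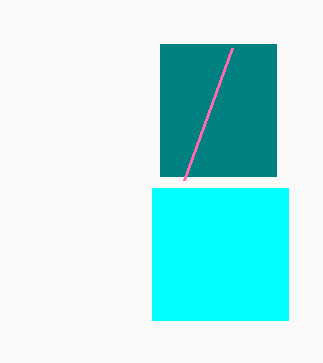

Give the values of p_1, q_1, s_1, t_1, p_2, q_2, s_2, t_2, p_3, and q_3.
p_1 = 160; q_1 = 44; s_1 = 276; t_1 = 176; p_2 = 152; q_2 = 188; s_2 = 288; t_2 = 320; p_3 = 232; q_3 = 48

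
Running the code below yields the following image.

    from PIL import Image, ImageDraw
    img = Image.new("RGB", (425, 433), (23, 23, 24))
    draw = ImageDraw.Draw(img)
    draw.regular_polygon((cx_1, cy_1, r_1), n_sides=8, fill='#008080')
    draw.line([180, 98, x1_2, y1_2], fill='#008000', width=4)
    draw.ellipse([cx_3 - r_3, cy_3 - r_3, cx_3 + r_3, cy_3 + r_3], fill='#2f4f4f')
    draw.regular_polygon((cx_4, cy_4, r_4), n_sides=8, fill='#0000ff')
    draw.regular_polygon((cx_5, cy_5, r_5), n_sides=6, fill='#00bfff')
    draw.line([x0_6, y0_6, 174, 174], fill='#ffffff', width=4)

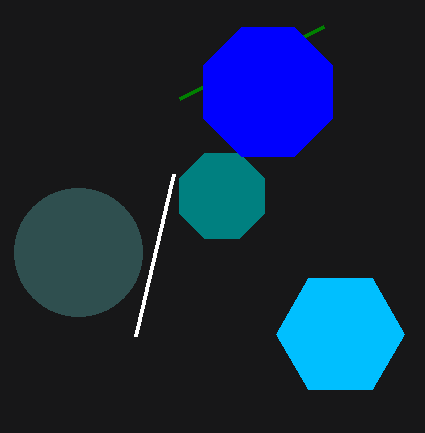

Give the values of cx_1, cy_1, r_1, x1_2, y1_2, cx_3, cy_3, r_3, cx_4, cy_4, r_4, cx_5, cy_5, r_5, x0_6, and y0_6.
cx_1 = 222, cy_1 = 196, r_1 = 46, x1_2 = 324, y1_2 = 26, cx_3 = 78, cy_3 = 252, r_3 = 64, cx_4 = 268, cy_4 = 92, r_4 = 70, cx_5 = 340, cy_5 = 334, r_5 = 64, x0_6 = 136, y0_6 = 336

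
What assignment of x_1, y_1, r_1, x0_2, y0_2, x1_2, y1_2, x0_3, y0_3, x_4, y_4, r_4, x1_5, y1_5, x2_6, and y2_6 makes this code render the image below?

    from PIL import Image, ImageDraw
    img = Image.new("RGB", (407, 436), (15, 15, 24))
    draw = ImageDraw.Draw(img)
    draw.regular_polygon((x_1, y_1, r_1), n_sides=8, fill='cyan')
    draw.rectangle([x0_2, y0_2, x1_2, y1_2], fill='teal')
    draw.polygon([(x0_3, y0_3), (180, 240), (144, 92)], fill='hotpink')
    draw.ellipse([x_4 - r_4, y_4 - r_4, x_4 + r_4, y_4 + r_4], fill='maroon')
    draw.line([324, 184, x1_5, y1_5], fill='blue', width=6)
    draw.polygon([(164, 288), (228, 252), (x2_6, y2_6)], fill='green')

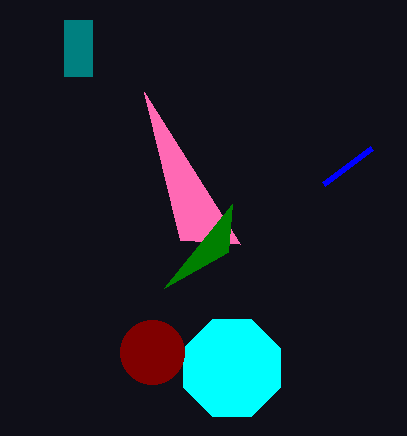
x_1 = 232; y_1 = 368; r_1 = 52; x0_2 = 64; y0_2 = 20; x1_2 = 92; y1_2 = 76; x0_3 = 240; y0_3 = 244; x_4 = 152; y_4 = 352; r_4 = 32; x1_5 = 372; y1_5 = 148; x2_6 = 232; y2_6 = 204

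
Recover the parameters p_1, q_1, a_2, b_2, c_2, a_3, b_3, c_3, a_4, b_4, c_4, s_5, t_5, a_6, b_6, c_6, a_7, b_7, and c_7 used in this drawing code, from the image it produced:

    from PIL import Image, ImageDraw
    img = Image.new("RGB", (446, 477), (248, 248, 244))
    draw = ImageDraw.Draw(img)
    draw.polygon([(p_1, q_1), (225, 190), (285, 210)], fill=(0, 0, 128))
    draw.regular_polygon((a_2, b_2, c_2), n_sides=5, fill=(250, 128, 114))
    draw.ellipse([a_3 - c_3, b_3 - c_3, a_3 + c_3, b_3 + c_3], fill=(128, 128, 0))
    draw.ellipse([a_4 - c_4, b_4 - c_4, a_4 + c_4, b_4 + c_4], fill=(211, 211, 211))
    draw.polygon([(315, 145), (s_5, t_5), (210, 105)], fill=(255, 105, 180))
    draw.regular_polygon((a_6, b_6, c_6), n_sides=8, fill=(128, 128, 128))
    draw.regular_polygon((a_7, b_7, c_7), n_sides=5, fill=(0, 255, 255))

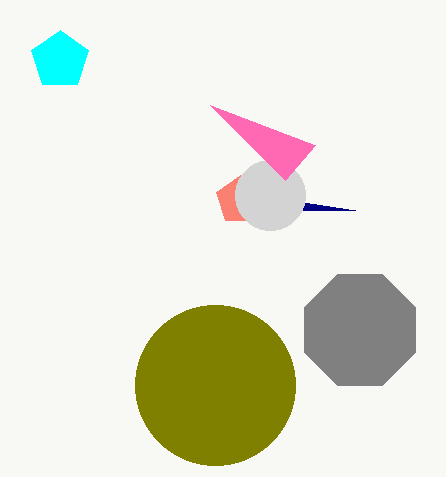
p_1 = 355, q_1 = 210, a_2 = 240, b_2 = 200, c_2 = 25, a_3 = 215, b_3 = 385, c_3 = 80, a_4 = 270, b_4 = 195, c_4 = 35, s_5 = 285, t_5 = 180, a_6 = 360, b_6 = 330, c_6 = 60, a_7 = 60, b_7 = 60, c_7 = 30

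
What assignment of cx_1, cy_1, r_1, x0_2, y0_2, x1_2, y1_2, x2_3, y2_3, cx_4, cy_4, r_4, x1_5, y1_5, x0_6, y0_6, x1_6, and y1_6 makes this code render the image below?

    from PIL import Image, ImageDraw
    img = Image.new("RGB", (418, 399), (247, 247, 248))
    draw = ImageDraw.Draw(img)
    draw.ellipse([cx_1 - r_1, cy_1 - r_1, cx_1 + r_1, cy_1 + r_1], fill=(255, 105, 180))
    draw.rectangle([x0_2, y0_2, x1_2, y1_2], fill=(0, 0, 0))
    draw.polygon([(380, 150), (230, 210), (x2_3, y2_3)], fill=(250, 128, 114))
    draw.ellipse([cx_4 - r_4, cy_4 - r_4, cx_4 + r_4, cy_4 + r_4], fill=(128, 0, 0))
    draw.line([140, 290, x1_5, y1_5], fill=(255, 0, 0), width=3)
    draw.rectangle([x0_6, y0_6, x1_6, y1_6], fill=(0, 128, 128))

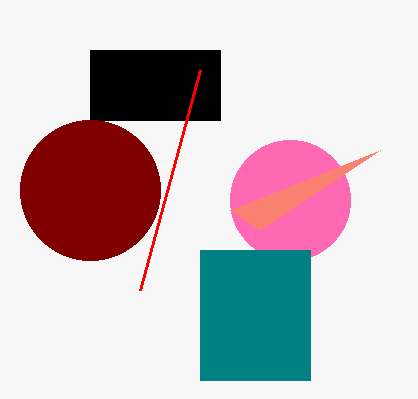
cx_1 = 290; cy_1 = 200; r_1 = 60; x0_2 = 90; y0_2 = 50; x1_2 = 220; y1_2 = 120; x2_3 = 260; y2_3 = 230; cx_4 = 90; cy_4 = 190; r_4 = 70; x1_5 = 200; y1_5 = 70; x0_6 = 200; y0_6 = 250; x1_6 = 310; y1_6 = 380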